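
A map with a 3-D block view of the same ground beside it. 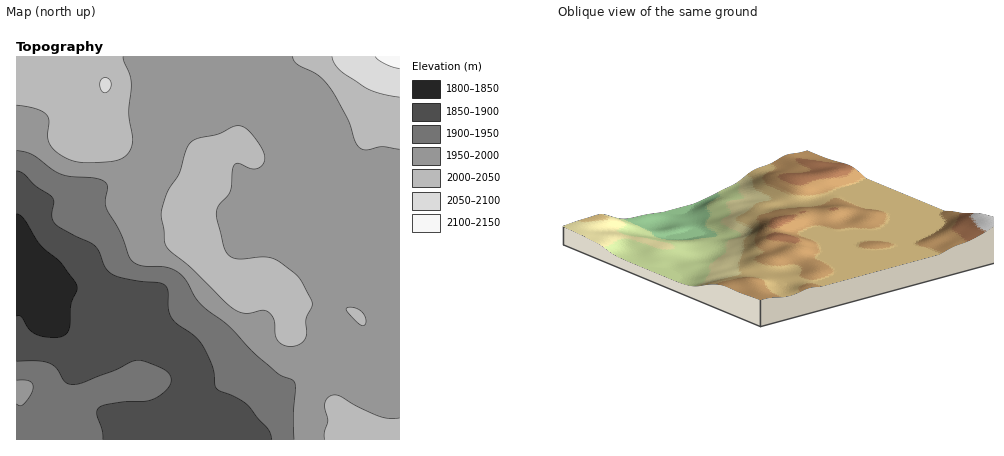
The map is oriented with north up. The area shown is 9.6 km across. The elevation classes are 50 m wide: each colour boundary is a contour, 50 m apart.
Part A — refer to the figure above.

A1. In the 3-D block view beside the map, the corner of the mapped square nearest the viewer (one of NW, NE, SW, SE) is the SE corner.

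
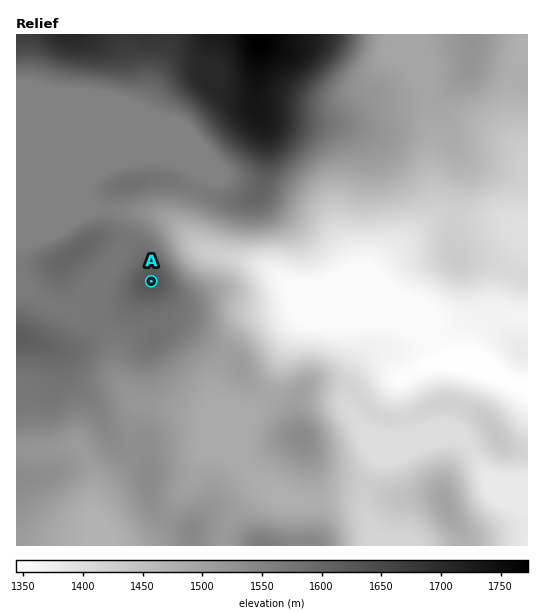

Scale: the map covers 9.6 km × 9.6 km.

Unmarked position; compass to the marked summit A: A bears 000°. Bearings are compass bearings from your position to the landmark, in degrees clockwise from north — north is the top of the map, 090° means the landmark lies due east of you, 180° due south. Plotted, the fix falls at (151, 365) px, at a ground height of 1557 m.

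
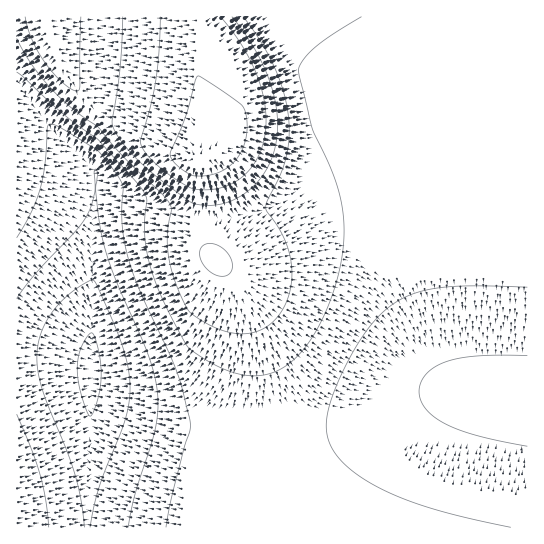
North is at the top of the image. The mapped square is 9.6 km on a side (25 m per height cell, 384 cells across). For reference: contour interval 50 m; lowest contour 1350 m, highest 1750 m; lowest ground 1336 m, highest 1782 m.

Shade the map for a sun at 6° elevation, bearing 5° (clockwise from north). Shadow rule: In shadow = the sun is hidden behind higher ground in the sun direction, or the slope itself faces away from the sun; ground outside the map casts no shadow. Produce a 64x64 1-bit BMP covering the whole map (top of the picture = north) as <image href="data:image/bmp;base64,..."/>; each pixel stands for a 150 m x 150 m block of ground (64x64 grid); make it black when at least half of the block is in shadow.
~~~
<image width="64" height="64" href="data:image/bmp;base64,Qk0+AgAAAAAAAD4AAAAoAAAAQAAAAEAAAAABAAEAAAAAAAACAAATCwAAEwsAAAIAAAAAAAAA////AAAAAAAAAAAAAAAAAAAAAAAAAAAAAAAAAAAAAAAAAAAAAAAAAAAAAAAAAAAAAAAAAAAAAAAAAAAAAAAAAAAAAAAAAAAAAAAAAAAAAAAAAAAAAAAAAAAAAAAAAAAAAAAAAAAAAAAAAAAAAAAAAAAAAAAAAAAAAAAAAAAAAAAAAAAAAAAAAAAAAAAAAAAAAAAAAAAAAAAAAAAAAAAAAAAAAAAAAAAAAAAAAAAAAAAAAAAAAAAAAAAAAAAAAAAAAAAAAAAAAAAAAAAAAAAAAAAAAAAAAAAAAAAAAAAAAAAAAAAAAAAAAAAAAAAAAAAAAAAAAAAAAAAAAAAAAAAAAAAAAAAAAAAAAAAAAAAAAAAAAAAAAAAAAAAAAAAAAAAAAAAAAAAAAAAAAfgAAAAAAAAP/4AAAAAAAD//4AAAAAAAP//wAAAAAAB///gAAAAAAP///AAAAAAB///8AAAAAAP///wAAAAAA////AAAAAAH//AAAAAAAA//wAAAAAAAD/4AAAAAAAAf/AAAAAAAAB/wAAAAAAAAP+AAAAAAAAA/wAAAAAAAAD+AAAAAAAAAfwAAAAAAAAB+AAAAAAAAAHwAAAAAAAAA+AAAAAAAAAD4AAAAAAAAAPAAAAAAAAAA4AAAAAAAAABAAAAAAAAAAAAAAAAAAAAAAAAAAAAAAAAAAAAAAAAAAA=="/>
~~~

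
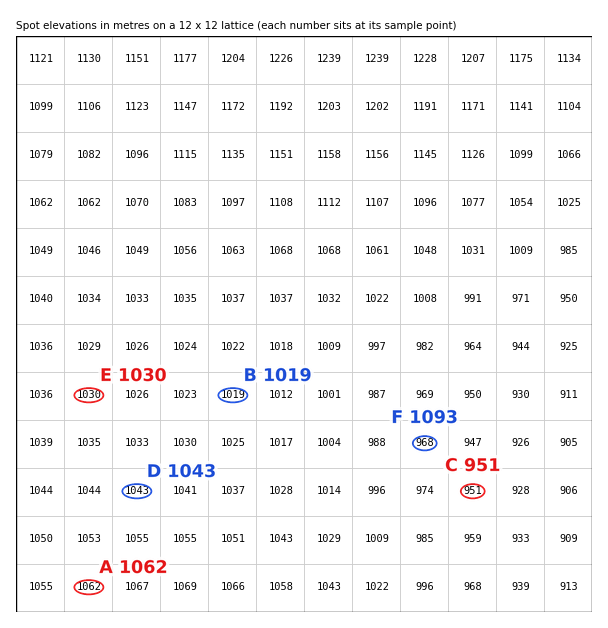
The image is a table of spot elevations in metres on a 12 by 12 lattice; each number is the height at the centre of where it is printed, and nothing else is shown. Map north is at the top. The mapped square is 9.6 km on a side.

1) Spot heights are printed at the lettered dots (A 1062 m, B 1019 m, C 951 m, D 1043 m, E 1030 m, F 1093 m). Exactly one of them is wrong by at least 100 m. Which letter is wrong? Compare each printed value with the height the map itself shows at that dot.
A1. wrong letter F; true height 968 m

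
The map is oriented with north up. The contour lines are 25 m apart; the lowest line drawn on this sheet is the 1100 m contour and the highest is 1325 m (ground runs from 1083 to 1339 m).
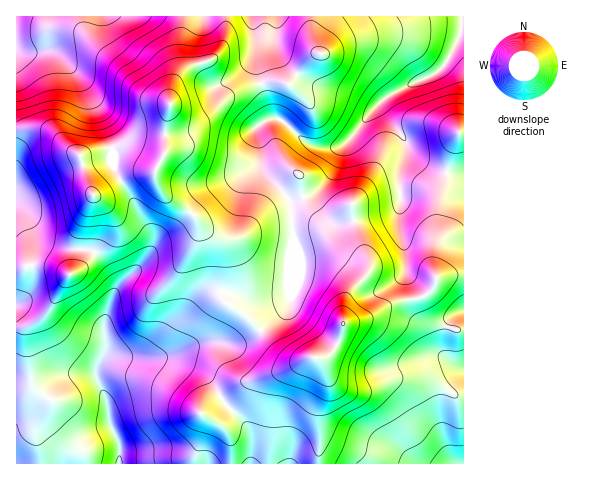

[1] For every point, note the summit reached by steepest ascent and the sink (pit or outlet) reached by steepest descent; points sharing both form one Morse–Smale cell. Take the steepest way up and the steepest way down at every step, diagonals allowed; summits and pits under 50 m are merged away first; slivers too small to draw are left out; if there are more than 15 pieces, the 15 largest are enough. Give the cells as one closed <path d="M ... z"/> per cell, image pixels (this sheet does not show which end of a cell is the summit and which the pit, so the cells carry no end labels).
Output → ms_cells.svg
<path d="M39 128l-23 2 0 333 234 1 2-4-1-26-7-13-20-19-14-23-16-11-34-11 11-1 23-11 14-3 29 2 12-5 11-9-10-11-26-17-3-4 3-40-5-17-12-9-15-19-28-18-8-14-2-9-25 4-25 15-10 3-7-12-7-25-11-8-15-15z"/><path d="M463 16l-151 0 0 25 7 12-6 3-9 8-14 20-21-3-31 10-10 5-19 18-10 6-13-1-10-6-5-7-6 17 0 29-4 9-2 2-30-16-12 0-35 8-2 3 10 30 4 6 3 0 32-18 25-4 2 9 8 14 28 18 11 15 16 13 5 17-3 40 3 4 26 17 10 12 29-25 2-7 0-47 3-15-3-33-2-4 13-2 13-6 13-12 8-13 7-21 38-44 1 8 21 27 5 13 5 6 20 13 18 5 13 0z"/><path d="M311 16l-294 0-1 113 29 0 9 5 15 15 11 7 37-9 12 0 30 16 6-11 0-29 6-17 5 7 10 6 13 1 10-6 19-18 10-5 31-10 21 3 14-20 9-8 6-3-7-12z"/><path d="M379 104l-36 42-7 21-8 13-13 12-25 9 4 36-3 15 0 47-2 7-28 24 17 21 10 7 35 0 11-9 10-26 23-5 26-15 28-6 13-10 4-10 26-3 0-99-31-6-20-13-5-6-5-13-16-20z"/><path d="M463 275l-25 2-4 10-13 10-31 7-23 14-24 7-9 24-6 7-11 2 6 5 5 15 0 11-10 23 1 52 145-1 0-95-11-6-9-12 5-27 6-8 9-4z"/><path d="M260 331l-11 8-12 5-29-2-14 3-23 11-11 1 34 11 16 11 14 23 20 19 7 13 0 30 67 0 1-12-1-40 10-23 0-11-5-15-7-5-24 1-11-5z"/><path d="M463 311l-8 4-5 6-6 23 2 12 7 6 9 5 2 0z"/>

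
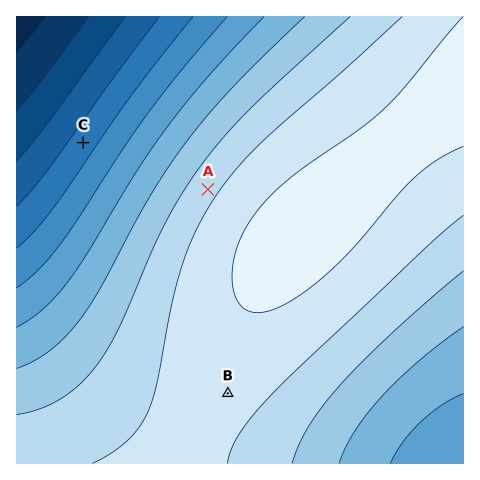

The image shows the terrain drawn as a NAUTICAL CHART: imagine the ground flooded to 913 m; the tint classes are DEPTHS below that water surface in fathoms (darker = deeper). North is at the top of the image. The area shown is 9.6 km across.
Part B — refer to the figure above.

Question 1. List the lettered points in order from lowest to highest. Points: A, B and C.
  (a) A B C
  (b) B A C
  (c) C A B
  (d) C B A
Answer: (c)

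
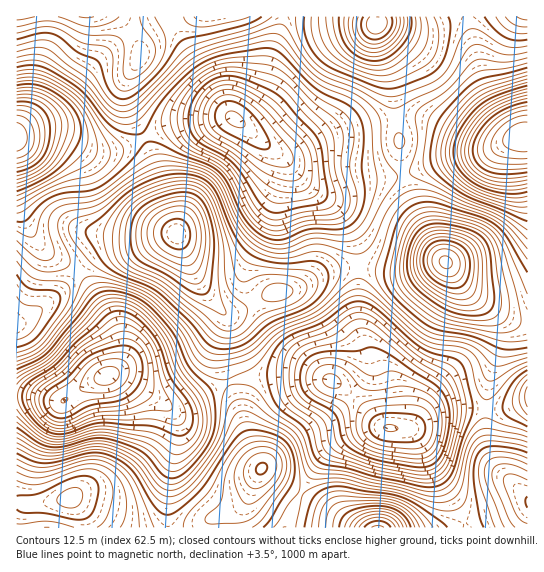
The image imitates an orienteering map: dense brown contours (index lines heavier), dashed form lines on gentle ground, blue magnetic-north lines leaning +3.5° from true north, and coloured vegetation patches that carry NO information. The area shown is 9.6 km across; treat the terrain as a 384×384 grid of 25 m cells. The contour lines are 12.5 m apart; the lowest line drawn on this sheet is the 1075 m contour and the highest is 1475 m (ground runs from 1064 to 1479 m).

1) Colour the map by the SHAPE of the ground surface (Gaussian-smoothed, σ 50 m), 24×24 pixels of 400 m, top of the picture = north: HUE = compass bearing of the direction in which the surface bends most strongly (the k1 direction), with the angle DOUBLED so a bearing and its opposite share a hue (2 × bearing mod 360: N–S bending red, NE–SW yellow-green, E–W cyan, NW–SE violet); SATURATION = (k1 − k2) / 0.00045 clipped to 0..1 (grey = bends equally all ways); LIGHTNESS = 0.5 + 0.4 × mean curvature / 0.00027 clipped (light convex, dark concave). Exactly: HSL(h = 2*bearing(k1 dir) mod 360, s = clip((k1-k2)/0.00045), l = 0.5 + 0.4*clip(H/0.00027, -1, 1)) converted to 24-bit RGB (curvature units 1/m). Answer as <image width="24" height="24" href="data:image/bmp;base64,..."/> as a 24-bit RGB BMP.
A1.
<image width="24" height="24" href="data:image/bmp;base64,Qk32BgAAAAAAADYAAAAoAAAAGAAAABgAAAABABgAAAAAAMAGAAATCwAAEwsAAAAAAAAAAAAAvJHUdlnch87OgMKrcpihbrSFM3S7Ty3axZXKrHPE0oi9scOGDW+HLVyVgq+8Qv/z1Pfv9dbts1P/ZgfotjTRizeqklubv56dcJjajHDszrHbpYuwe6urgtKpFn/GFBG012auxEyJw1dd6KpuIo1zAJeei+HNaeeuIdJWzI9Y3ybBlgbR4gvBvSp/hadvhteiO6fSLmDq1aXu48Hss8fhnK7JLzOADiFOuUC/4XC7zo3K79jYotrYALSyEtaPkLl7Wo17iIFaiUJwaAt6ywSTz4ifu+XWnd7OVsiqAJzTWU7b6sfX0qPR2ki2vzCtEzVrLkJswGxosMib3+fY7dbhMjakFF0fR6wOSGY2a0kyXSckJgwupUKEze6+ot23sKGTZ+VSC0VNHC89675B0kUvqidWwUxmTSNwKh04r8ksmvBOedpIz29h5TrEpWGzcqAxJyUPOC8NTUQbEhomTrA6z/9tiLUtmMZAob0CIhwRDikKd9YHoDczsCxAsz0jSA8qVFgtYetHq+JzosQ1ZZI2U5GmxWvO+RWhkx9lYXlKSHFOHD1GPKcl+v87pc4TYOkAXzgAJikKAHASCYEBPj8hljA10AtFlSJeVcpAJP8Tj7o0y6ZGjrc9NmQlNR4Xng8uw2yPd3GyiEKaO1l2MrRz29V/5sVhw7gLyz88TcdcF6JTHzoZDygOJEoijDNgvm+X1taRuMwkWY4VfNIdspxEaig1OyItP5dFgrR8kzqKlythc6tNJKJaorFE8X9R7B8x5sfn0rK1QU2DOVSCMoihHTlWQVU9mLRP0Jls2Yt9n8R9XrM3alssaTQ2R56RP86hiEeBeRdYqExMxsVqVXA3SHUls85LwIfPzJDV9Zy+pl3CL5GzKy2AOxdVaHRPerZDd8FTsNqy0rza3Ey7oT9uUpRSMb5KNWZJRhxBgUJsj6aCvXN0rGV8W9CRWu6oVLvTTV+q6KPS76TdmyyrOBE0LilER5xlfrh1cOx+Xu6Zh0zA71Ty2a/vt63kfHvENyqNHxqObH+yo29+rF9OodaLlfTLadraQnynO4+riGWr9lCg/QDjvAD1YHvEOsOpYdJqj/qGNrx9M0V7dKnLsKnh25bpznzjVSHxAS7/VD3m7UTp2KqkxfrDYOmXSIWZVXCbTUOIYy9HpCwprTa+glHrxZjmlX/Ijd2Pk/CBO5uiGr3WROfndT3B0WKaxoXBe0XRLjy0FRWkmmrm3unt3e7topHSQXKuSoyxhBmNlDKIqX+sYIm8N0O4qHjBxLHX3uvevNy1QcXTHfLsJmiZTyd/vpqirI3EtSbcokGvIUyFQOu90/jU5crd8J/wm3zdUC26mA/Tfn3MnsvbVFXgRSrkh6DQt8zb59rb5dfKcr6sN3mEKB47Ll1Zf79Kii88fh9JrlJbSJyrLe9pfvdAf7VLt4ql1GnaqADVbUnitaHRobGCQkeDQ1mrh7+5j7OqyrWs8drTw42jTip6QSduRYJxc1EwZREXgncxcLdES6xIPNUqh+A+P9I0RpdpkTaKihq/P0p2yjI73180aF5DMnAwaaQwdrY4ctBZ28il53izhhm+VjGafkqBbCVopE6Kj7WQe6FrorJBYdYWYPYHV8wXJ0MpQi80Q3dfHRkWgGQm25JDo0E+doIvUZ8cZt4UROsBYqUnwDA4rBqAdx9XbyMwVzhLVatZk6p+oGCOw6uJsc9+pNoshJ0PFyMQHkAaPlsmIS0qUI40p4s0rR4a4LMbQtYRTdocnNkZPGoZSkAgaBAoeBg4j0VQYIlnPrVAZYhTeoRkssuExauJ011W02cuRFQvFUAVJTQaFTwiRmghYE0hlWE66+GIlOZMN6AhsLwodncvHhUVPRgdgW9Eb5OCl4d6iaFVX29KeZI+r+IgppYzwGE62WRerj1wXEYyHTkaJVlrN2lfRZtmSdy20uC/6LWnjZ5XgpRDgFI6Lx06P15qVLhuUn6EmFdNtIpIcmhNhKk+lM1KjpFimqFssHh64TnZ2UvHXlKbHjPgLnLniNjbPuC6Y6+i6qux2qDLo2K4qEaUNjSCNripVbGcUTiGoW2UtIqbsFihsdBZQdw2UqGpmaupdHqnfS7G32/exH/WU32kMYOgk6tpfKFPNIlVmct2z5K14jfn2UvDgV2tT6F6O4ZzKEqWhKG4kHS83EXl9NS5cOlgE7ehdKumkl6jXDOKsFqNwXd9pXGDQFtuY6BQfbt3S7ygSsVXmVmPvS3I0n3Mt4LTrIq+Sbm+AorEYIG3blevTlfp8Nvw39rxKoL/MEvHokO6ZjKoplqzzIWL"/>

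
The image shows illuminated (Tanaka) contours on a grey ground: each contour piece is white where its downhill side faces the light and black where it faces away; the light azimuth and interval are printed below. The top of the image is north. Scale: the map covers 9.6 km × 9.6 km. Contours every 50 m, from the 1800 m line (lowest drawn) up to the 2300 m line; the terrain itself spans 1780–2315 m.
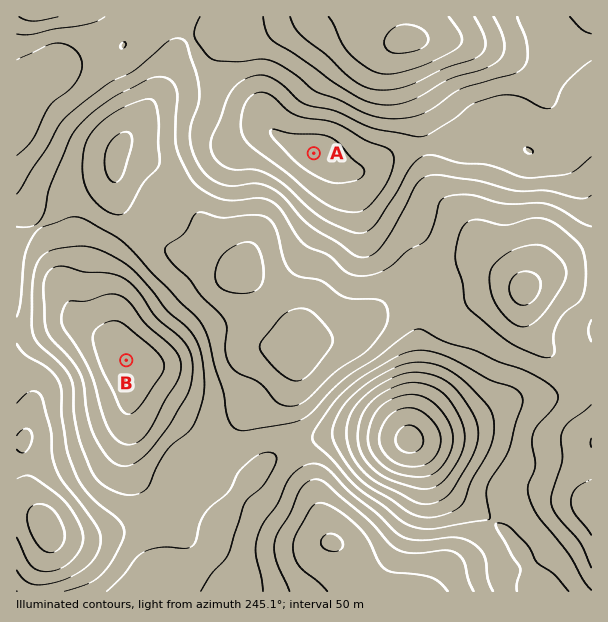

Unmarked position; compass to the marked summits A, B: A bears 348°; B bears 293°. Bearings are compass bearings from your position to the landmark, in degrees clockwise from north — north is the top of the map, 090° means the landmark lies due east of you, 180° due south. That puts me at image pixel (381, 468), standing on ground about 2180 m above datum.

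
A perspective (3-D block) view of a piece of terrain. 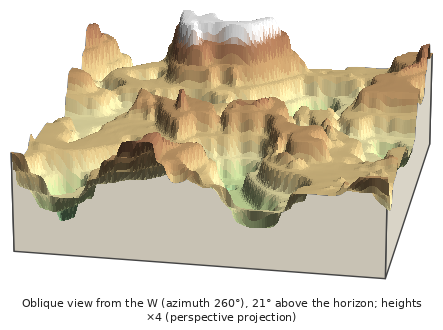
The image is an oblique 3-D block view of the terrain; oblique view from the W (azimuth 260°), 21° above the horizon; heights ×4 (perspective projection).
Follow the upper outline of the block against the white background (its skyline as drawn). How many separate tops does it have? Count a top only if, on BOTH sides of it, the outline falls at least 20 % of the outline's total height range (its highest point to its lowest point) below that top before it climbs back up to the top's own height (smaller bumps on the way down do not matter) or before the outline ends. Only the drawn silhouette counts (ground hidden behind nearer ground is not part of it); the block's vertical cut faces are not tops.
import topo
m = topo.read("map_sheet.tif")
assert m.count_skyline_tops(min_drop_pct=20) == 2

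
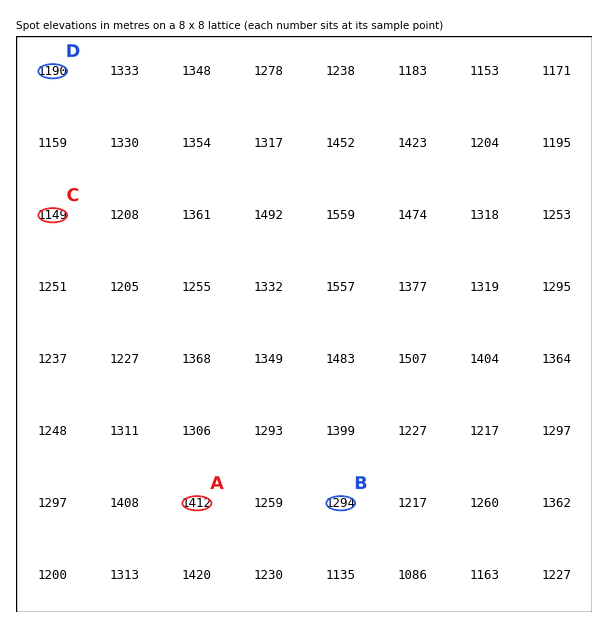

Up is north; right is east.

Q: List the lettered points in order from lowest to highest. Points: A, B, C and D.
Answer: C D B A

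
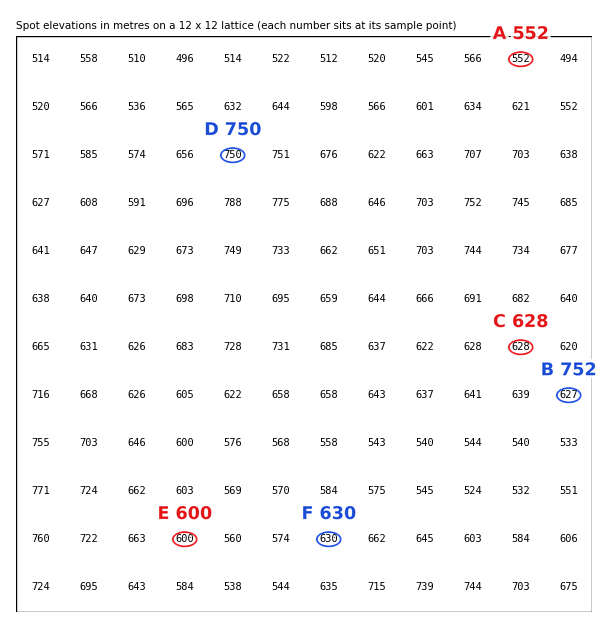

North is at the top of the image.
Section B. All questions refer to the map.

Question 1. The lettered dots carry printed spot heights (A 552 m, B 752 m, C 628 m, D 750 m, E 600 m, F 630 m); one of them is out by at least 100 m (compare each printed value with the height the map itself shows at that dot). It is B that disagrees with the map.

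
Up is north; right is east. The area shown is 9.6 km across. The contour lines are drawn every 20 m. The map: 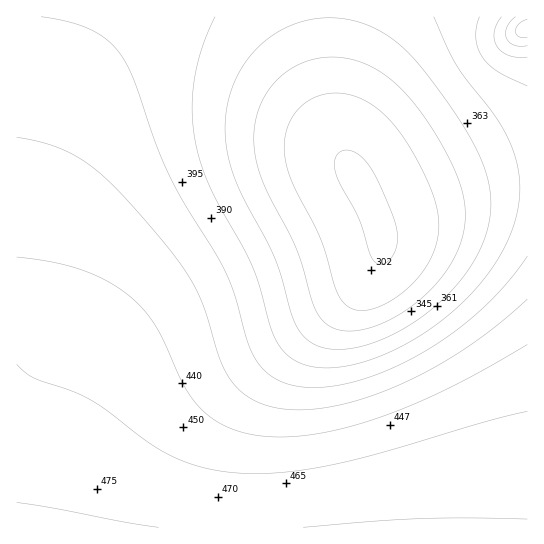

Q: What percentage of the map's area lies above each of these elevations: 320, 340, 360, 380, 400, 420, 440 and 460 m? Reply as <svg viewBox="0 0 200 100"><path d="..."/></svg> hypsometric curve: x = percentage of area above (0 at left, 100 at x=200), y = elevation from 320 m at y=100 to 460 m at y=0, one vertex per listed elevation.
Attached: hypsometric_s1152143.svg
<svg viewBox="0 0 200 100"><path d="M183 100l-14-14-17-15-19-14-21-14-26-14-24-15-27-14"/></svg>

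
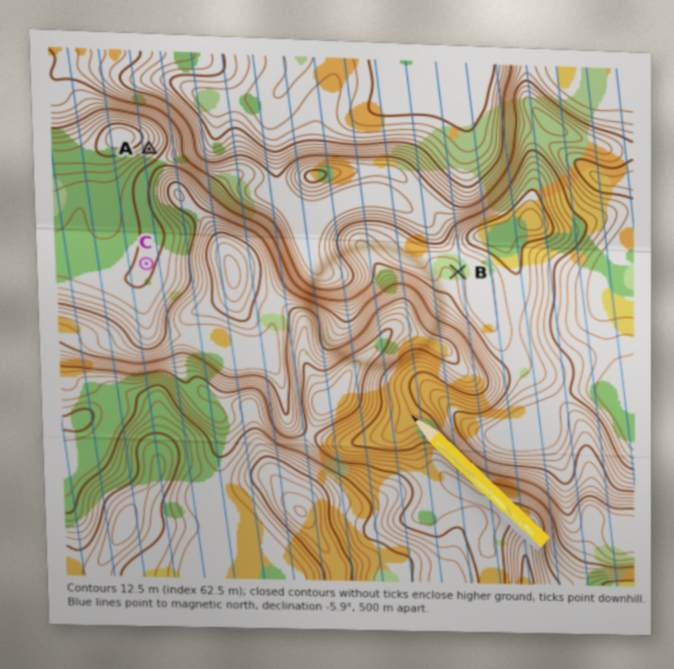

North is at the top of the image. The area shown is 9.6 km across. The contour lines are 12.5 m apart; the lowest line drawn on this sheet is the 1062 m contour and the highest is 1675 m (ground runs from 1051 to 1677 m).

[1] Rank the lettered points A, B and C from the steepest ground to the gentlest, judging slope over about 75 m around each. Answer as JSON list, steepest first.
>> ["A", "B", "C"]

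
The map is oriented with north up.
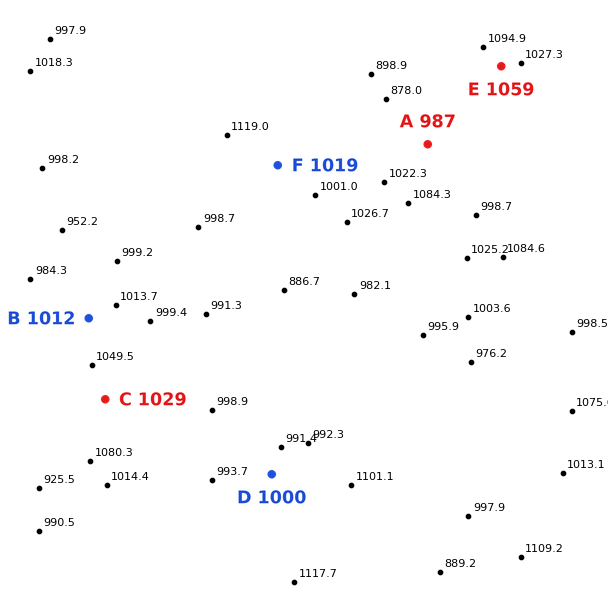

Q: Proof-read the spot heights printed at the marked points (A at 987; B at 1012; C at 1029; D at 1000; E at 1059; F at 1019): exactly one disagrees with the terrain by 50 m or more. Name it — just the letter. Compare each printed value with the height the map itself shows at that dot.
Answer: A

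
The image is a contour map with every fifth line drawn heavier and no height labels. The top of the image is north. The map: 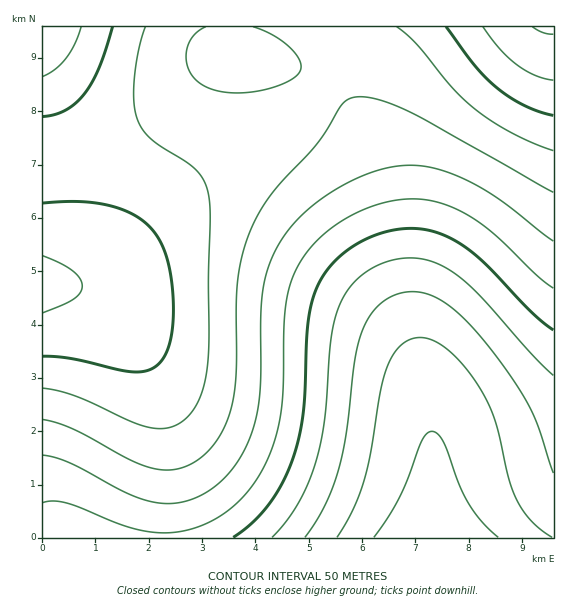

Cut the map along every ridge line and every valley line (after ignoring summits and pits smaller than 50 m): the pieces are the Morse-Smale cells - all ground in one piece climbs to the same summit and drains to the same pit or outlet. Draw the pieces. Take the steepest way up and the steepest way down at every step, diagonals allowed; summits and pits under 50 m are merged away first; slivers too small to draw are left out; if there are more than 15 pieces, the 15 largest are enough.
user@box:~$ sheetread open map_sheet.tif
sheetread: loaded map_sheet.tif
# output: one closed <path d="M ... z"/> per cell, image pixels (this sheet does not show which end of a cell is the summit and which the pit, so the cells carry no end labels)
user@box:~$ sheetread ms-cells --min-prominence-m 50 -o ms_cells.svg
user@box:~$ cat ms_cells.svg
<path d="M235 54l-8 0-8 4-52 52-36 24-40 16-49 9 0 378 389 1 2-94-3-33-25-110-19-104-19-58-18-34-16-16-10-8-34-15z"/><path d="M553 26l-326 1 2 27 51 9 21 7 22 11 10 8 16 16 18 34 19 58 19 104 25 110 3 33-1 94 122-1z"/><path d="M227 26l-184 0-1 131 26-2 23-5 29-11 31-17 28-23 40-41 10-5z"/>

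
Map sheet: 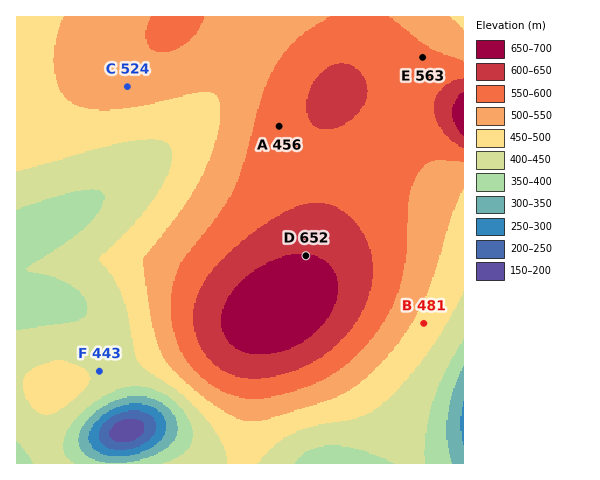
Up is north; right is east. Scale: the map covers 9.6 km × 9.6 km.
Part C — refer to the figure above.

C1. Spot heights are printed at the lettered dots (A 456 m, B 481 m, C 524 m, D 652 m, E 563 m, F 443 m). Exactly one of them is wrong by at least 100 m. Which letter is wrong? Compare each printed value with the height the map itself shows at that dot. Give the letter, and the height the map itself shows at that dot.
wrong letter A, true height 581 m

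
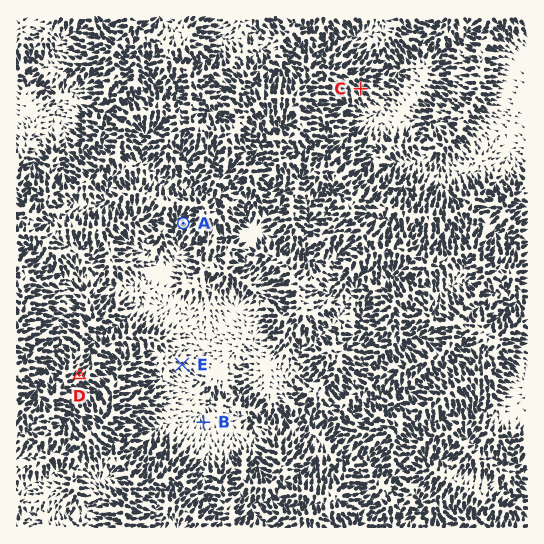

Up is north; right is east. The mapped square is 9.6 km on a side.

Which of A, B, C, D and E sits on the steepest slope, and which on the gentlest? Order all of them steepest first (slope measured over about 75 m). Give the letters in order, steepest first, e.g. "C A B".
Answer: A C D E B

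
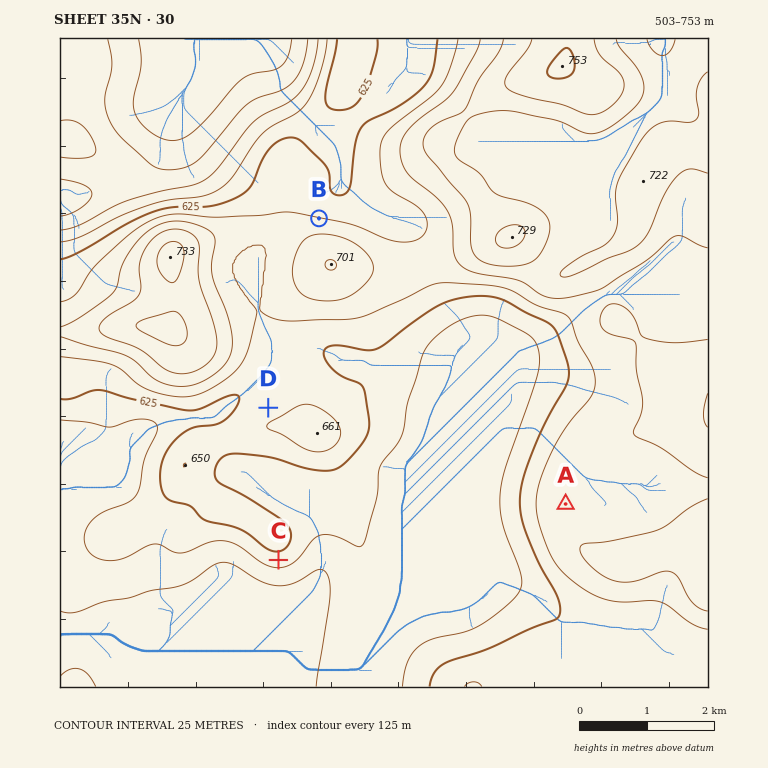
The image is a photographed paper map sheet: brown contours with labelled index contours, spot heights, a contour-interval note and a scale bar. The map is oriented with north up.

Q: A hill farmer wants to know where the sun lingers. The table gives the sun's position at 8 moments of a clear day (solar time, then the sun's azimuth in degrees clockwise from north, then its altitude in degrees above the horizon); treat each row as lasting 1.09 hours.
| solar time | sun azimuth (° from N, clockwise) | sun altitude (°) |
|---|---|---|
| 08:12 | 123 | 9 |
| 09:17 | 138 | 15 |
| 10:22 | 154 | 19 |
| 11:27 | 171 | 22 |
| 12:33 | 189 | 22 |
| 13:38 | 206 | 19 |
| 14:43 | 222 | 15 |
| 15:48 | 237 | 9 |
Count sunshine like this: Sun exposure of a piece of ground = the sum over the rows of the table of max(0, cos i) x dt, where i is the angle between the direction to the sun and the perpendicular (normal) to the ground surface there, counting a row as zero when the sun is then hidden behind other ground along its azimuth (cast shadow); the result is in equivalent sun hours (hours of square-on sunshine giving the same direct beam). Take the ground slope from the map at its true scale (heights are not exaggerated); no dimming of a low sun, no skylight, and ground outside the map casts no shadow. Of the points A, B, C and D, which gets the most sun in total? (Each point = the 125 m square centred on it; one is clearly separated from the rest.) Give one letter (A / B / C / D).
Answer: C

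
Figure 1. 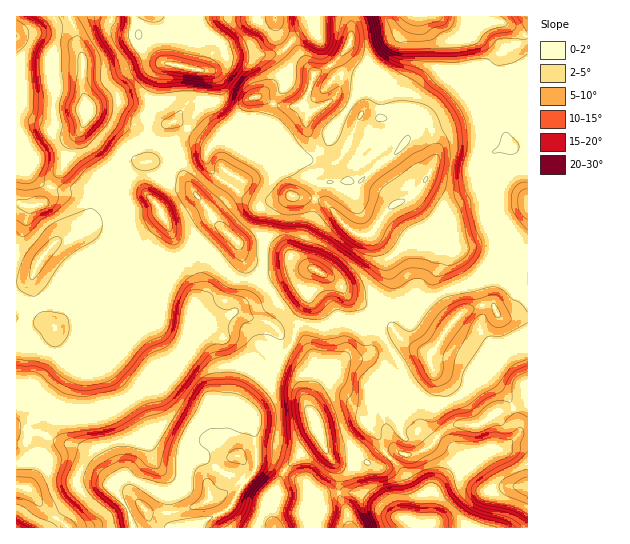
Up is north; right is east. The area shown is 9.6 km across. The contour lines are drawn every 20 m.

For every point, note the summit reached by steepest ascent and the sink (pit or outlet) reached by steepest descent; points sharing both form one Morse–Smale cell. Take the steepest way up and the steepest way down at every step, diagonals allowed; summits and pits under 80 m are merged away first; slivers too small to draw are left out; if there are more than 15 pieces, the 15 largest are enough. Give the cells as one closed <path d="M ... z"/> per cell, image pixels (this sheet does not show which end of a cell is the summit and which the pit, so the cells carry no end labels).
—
<path d="M177 121l-10 3-10-3-9 1 0 11-4 17 5 11 4 0 26 14 29 34 11 17 19 17 27 1 12 4 10 5 12 11 14 4 14 8 8 5 18 19 34 21 15 19 20 11 7 8 19-32 13-14 20-8 12 0-5-12-3-15 16-32 0-9-9-22 9-29-2-3-6 1-11 12-20 7-12 6-7 0-8-4-18-13-8 7-16 6-9 9-11 17-10 5-16-8-24-27-34-5-10 4-21 3-15-7-12-11-10-5-10-10-4-8 0-9 5-8z"/><path d="M289 351l-8 7-8 16-20 19-11 18-8-4-21-2-5 9-16 15-5 12 2 20-2 10 0 16-4 5-6 3-12 0-39-19-7 1-6 6 0 6 12 16 9 23 140 0-3-13 0-13 8-21 8-14 27-23 7-4 12 20 26-1 18 8 6-2 16-14-7-6-5-14 0-12 4-5-2-12-10-21-14-16-7-4-13 0-12 7-16 18-8 19 4-23 0-13z"/><path d="M237 312l-27 9-14 14-15 28-16 17-19 7-15 10-24 11-14 9-10 3-25-3-3 4-11 20-9 33-6 11-4 2 10 8 12 17 22 16 64 0-4-15-16-24 0-6 6-6 7-1 39 19 12 0 8-5 4-29-2-20 5-12 16-15 5-9 21 2 8 4 11-18 20-19 14-23-6-8-1-10-9-9z"/><path d="M222 229l-8 2-15 14-33 23-7 10-2 11-6 14-12 6-20 22-20 10-6 0-10-5-24-5-12-8-30-3-1 63 4 3 7 13 3 4 15 0 16 13 6 3 16 1 10-3 14-9 24-11 15-10 19-7 16-17 15-28 14-14 24-9 37 12 9 9 1 10 6 6 6-8 15-42 0-21 5-8-22-7-17 2-21-2-10-8-6-13z"/><path d="M315 269l-6 5-2 12 1 13-15 42-6 9 11 6 15 13 0 13-4 23 8-19 16-18 12-7 13 0 17 14 14 27 2 12-4 5 0 12 5 14 9 8 12 2 17-8 6-9 13-11 8-3 20 1 20-13 31-7-1-113-12 18-6 5-11 0-5-10-12 0-20 8-13 14-19 32-7-8-20-11-15-19-34-21-18-19z"/><path d="M527 405l-30 7-20 13-20-1-8 3-23 22-13 6-15-3-17 15-8-2-14-6-26 1-12-20-27 20-13 15-10 27 0 13 2 10 2 3 252 0z"/><path d="M441 16l-90 0 0 25-12 17 2 12-1 17-8 12 25 16 4 0 6-6 27-1 19 1 10 4 8 10 5 34-11 24-8 10 18 14 8 4 7 0 12-6 20-7 13-13 8 0 0-32 6-6-4-10-1-12-11-24 0-9 4-9 2-22 13-16 0-10-6-9-8-3-24 2-29-4z"/><path d="M153 161l-23 2-14 8 9 32 0 17-24 1-22 16-22 4-17 18-8 18-3 3-13 2 1 38 30 3 12 8 24 5 10 5 6 0 20-10 20-22 12-6 6-14 2-11 7-10 33-23 15-14 7-2-32-44-10-10z"/><path d="M350 16l-75 0 0 3 4 15 18 17 18 23-7 20-7 9 8 10-2 5 0 12 8 15 18 18-16 10-7 2-15 22 28 4 24 27 8 5 11 3 7-5 11-17 9-9 16-6 11-10 15-27 1-9-5-30-8-10-10-4-19-1-27 1-6 6-4 0-25-16 7-9 2-9-2-23 12-17z"/><path d="M274 16l-80 0 1 9 13 14 1 16-2 10-6 6-27-7-9 0-6 10-6 31-5 6 0 10 15 3 14-3 30 22 6 1 12-15 19-11 3-13 6-8 5-1 24 11 17-2 9-11 7-20-18-23-18-17z"/><path d="M69 16l-53 1 0 185 13 5 12-3 7-9 7-17 10-16 6-20 9-11 7-14 0-11-6-20 2-29-6-10-1-16z"/><path d="M89 111l-2 0 0 6-7 14-9 11-6 20-10 16-10 21-4 5-10 3-15-4 1 78 8 0 5-2 10-20 17-18 22-4 22-16 24-2 0-16-9-32 14-8 16 0 2-2-4-11 4-17 0-11-19 2z"/><path d="M258 96l-9 3-6 20-23 15-13 19 0 9 4 8 10 10 10 5 12 11 15 7 7 0 29-7 16-21 7-2 16-10-24-26-2-7 0-12 2-5-7-9-7 3-13 0z"/><path d="M133 16l-64 1 7 14 1 16 6 10-2 29 6 24 42 14 19-3 0-10 5-6 6-31 6-11-30-20-3-4 0-10 3-6z"/><path d="M503 184l-3 3-8 24 4 16 5 10 0 9-16 32 4 19 8 17 4 2 12-4 15-21 0-92z"/>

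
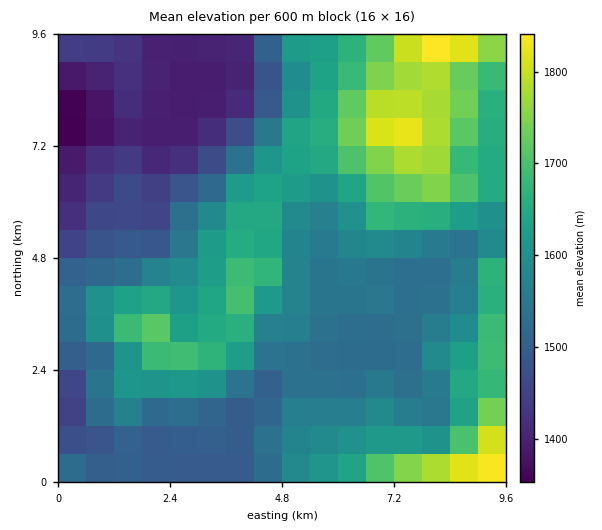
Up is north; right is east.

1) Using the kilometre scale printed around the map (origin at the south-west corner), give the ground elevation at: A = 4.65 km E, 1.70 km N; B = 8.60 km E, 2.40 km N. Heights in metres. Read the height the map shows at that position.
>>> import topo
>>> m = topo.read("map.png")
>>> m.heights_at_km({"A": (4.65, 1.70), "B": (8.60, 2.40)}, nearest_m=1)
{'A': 1514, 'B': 1626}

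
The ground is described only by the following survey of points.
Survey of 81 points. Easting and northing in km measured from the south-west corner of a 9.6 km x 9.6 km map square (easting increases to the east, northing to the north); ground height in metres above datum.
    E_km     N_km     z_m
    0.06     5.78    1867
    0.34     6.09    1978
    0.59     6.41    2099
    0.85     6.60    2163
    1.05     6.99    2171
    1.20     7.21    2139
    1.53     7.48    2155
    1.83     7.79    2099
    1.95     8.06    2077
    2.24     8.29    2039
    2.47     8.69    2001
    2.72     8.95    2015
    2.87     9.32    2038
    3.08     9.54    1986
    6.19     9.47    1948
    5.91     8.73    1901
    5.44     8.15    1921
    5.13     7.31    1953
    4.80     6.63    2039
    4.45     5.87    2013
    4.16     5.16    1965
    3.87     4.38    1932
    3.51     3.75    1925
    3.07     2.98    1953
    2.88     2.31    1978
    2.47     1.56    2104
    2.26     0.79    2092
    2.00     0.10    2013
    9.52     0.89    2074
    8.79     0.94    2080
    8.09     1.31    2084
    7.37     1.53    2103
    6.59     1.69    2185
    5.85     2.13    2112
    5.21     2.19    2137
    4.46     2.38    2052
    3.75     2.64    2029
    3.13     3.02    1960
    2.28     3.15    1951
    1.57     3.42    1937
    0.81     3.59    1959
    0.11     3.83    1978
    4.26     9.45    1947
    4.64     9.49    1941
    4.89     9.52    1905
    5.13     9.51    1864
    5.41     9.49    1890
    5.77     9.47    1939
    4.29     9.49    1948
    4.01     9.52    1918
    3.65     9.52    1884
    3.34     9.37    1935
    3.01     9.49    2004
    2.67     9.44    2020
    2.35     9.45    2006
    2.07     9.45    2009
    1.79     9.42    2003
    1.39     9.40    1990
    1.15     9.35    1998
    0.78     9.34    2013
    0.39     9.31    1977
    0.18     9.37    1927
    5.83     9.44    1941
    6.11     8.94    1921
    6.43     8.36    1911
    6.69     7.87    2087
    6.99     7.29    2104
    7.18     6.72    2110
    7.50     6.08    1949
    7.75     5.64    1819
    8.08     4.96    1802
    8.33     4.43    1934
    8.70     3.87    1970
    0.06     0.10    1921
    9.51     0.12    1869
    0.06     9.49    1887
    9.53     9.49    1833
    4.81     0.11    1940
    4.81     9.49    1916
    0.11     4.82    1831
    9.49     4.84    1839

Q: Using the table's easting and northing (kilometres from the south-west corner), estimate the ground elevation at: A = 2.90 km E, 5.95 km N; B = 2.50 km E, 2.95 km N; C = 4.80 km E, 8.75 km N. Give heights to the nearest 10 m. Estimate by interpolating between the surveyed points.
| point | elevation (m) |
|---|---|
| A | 1950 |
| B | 1950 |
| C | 1940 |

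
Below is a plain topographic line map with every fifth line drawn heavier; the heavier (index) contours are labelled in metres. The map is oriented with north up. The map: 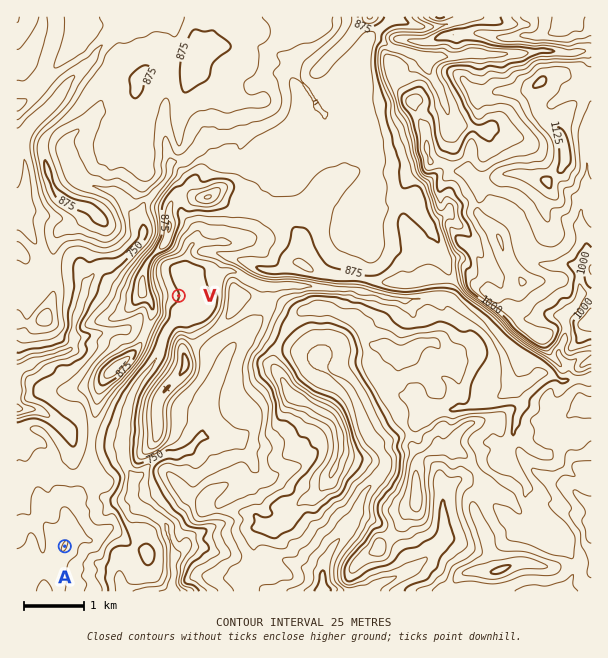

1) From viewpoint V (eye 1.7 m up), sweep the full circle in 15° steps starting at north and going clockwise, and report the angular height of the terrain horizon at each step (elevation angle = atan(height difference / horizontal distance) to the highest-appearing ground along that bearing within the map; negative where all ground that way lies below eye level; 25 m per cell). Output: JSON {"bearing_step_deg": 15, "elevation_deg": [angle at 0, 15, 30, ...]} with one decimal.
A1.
{"bearing_step_deg": 15, "elevation_deg": [6.0, 6.7, 4.2, 4.4, 4.9, 4.8, 5.6, 5.3, 4.5, 4.3, 3.7, 4.4, 6.6, 2.8, 2.2, 9.3, 14.3, 15.9, 15.5, 14.6, 12.5, 10.2, 9.2, 10.5]}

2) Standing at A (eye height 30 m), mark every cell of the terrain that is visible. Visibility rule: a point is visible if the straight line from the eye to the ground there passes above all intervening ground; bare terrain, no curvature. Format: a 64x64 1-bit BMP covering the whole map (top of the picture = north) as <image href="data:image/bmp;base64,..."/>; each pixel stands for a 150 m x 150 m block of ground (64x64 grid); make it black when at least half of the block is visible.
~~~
<image width="64" height="64" href="data:image/bmp;base64,Qk0+AgAAAAAAAD4AAAAoAAAAQAAAAEAAAAABAAEAAAAAAAACAAATCwAAEwsAAAIAAAAAAAAA////AAAAAAD/+D/AAA8AAH/+P8AIAYgAf/8/4AwA/AD/3x/gDAA/AP+PH+AHAAAA/4Yf+AMAAAD/4j/4AeAQAP7gf/wAYBAB/+B/7AB4AAH/gPjuAHgAAP+B+D+AOAAA//fsH+AYAAD/x8cH4BgAAP2Hg4/gCAAA/YcBn/AAAAD/h4C/8AAAAH+H4H/wAAAA98c9//AAAAAH5xf/8AAAAA/3B//gAAAAD/8H/4AAAAA//wf+AAAAAD/+g/wAAAAAAPwB/AAAAAAAPiD4AAAAAAAPIPAAAAAAwAfgYAAAAAD4AcA4AAAAIPgBwBwAAADA/AGAHgAAAQEQAcAPAAACAAQAYAeAAAYADAAgBAAACQAGABAAAAARAAYAGAAAAAAAhwAYH8AAAACPABwHAAACAI+AHgAAAAQAD+AAAAAADAAf4AgAAAAcAAfgD4AAABgAA8AP4AAAMAAPAB/gAABgABwAHgAAAvAAEAAAAAAD9PAQCAAAAAf/4DAMAAAAD+cAIAwAAAAPAAAgDAAAAAwAAAAMAAAAHAAIAAwAAAAcAAgADAAAABgAEIAMAAAAOAAgwAAAAAB4AEBAAAAAAHABwAAOAAAAYAPgAA8AAADAAMAAAwAAAMAAAAAAAAAgwAAAAAAAABCAAAAAAAAACAAAAAAAAAAEAgAAAAAAAAcAAACAAAAAA4AAAA=="/>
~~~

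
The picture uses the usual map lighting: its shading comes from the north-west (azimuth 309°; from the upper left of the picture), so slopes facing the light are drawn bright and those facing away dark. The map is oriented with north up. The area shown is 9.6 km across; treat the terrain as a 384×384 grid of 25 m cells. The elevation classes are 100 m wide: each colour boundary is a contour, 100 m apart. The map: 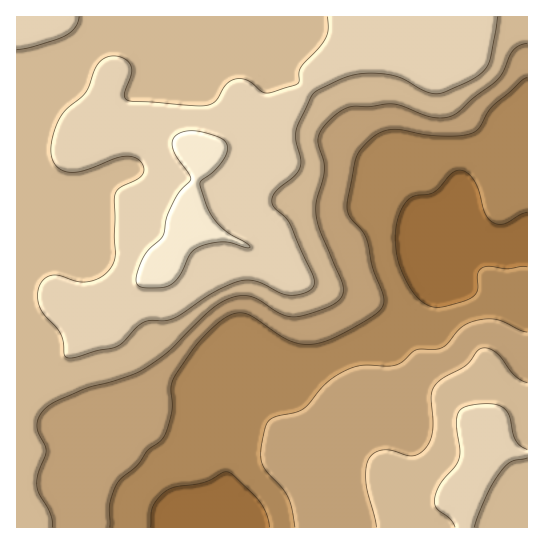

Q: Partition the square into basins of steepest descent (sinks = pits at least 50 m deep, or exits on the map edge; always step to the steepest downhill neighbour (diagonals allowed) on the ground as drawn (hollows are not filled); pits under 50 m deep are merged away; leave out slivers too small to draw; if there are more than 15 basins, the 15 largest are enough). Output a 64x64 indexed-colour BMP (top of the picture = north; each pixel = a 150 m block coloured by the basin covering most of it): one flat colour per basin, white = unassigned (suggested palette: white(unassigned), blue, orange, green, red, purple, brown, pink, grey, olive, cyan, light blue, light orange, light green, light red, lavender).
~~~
<image width="64" height="64" href="data:image/bmp;base64,Qk12CAAAAAAAAHYAAAAoAAAAQAAAAEAAAAABAAQAAAAAAAAIAAATCwAAEwsAABAAAAAAAAAA////ALR3HwAOf/8ALKAsACgn1gC9Z5QAS1aMAMJ34wB/f38AIr28AM++FwDox64AeLv/AIrfmACWmP8A1bDFABERERERERERERERERERERERERERERERERERERERERERERERERERERERERERERERERERERERERERERERERERERERERERERERERERERERERERERERERERERERERERERERERERERERERERERERERERERERERERERERERERERERERERERERERERERERERERERERERERERERERERERERERERERERERERERERERERERERERERERERERERERERERERERERERERERERERERERERERERERERERERERERERERERERERERERERERERERERERERERERERERERERERERERERERERERERERERERERERERERERERERERERERERERERERERERERERERERERERERERERERERERERERERERERERERERERERESERERERERERERERERERERERERERERERERERERERESIiIRERERERERERERERERERERERERERERERERERERESIiIhERERERERERERERERERERERERERERERERERERERIiIiERERERERERERERERERERERERERERERERERERERIiIiIRERERERERERERERERERERERERERERERERERERIiIiIhERERERERERERERERERERERERERERERERERERIiIiIiERERERERERERERERERERERERERERESIRERESIiIiIiIRERERERERERERERERERERERERERESIiIiIiIiIiIiIhERERERERERERERERERERERERERERIiIiIiIiIiIiIiEREREREREREREREREREREREREREREiIiIiIiIiIiIiIREREREREREREREREREREREREREREiIiIiIiIiIiIiIhERERERERERERERERERERERERERESIiIiIiIiIiIiIiERERERERERERERERERERERERERERIiIiIiIiIiIiIiIRERERERERERERERERERERERERERIiIiIiIiIiIiIiIhEREREREREREREREREREREREREREiIiIiIiIiIiIiIiEREREREREREREREREREREREREREiIiIiIiIiIiIiIiIRERERERERERERERERERERERERESIiIiIiIiIiIiIiIhERERERERERERERERERERERERESIiIiIiIiIiIiIiIiERERERERERERERERERERERERERIiIiIiIiIiIiIiIiIRERERERERERERERERERERERERIiIiIiIiIiIiIiIiIhERERERERERERERERERERERERIiIiIiIiIiIiIiIiIiERERERERERERERERERERERESIiIiIiIiIiIiIiIiIiIREREREREREREREREREREREiIiIiIiIiIiIiIiIiIiIhEREREREREREREREREREREiIiIiIiIiIiIiIiIiIiIiERERERERERERERERERERIiIiIiIiIiIiIiIiIiIiIiIRERERERERERERERERESIiIiIiIiIiIiIiIiIiIiIiIhEREREREREREREREREiIiIiIiIiIiIiIiIiIiIiIiIiERERERERERERERERIiIiIiIiIiIiIiIiIiIiIiIiIiIRERERERERERERESIiIiIiIiIiIiIiIiIiIiIiIiIiIhERERERERERERERIiIiIiIiIiIiIiIiIiIiIiIiIiIiEREREREREREREREiIiIiIiIiIiIiIiIiIiIiIiIiIiIRERERERERERERESIiIiIiIiIiIiIiIiIiIiIiIiIiIhERERERERERERERIiIiIiIiIiIiIiIiIiIiIiIiIiIiEREREREREREREREiIiIiIiIiIiIiIiIiIiIiIiIiIiIRERERERERERERERIiIiIiIiIiIiIiIiIiIiIiIiIiIhEREREREREREREREiIREiIiIiIiIiIiIiIiIiIiIiIiERERERERERERERESIREREiIiIiIiIiIiIiIiIiIiIiIRERERERERERERERERERERIiIiIiIiIiIiIiIiIiIiIhEREREREREREREREREREREiIiIiIiIiIiIiIiIiIiIiERERERERERERERERERERESIiIiIiIiIiIiIiIiIiIiIREREREREREREREREREREREiIiIiIiIiIiIiIiIiIiIhERERERERERERERERERERERIiIiIiIiIiIiIiIiIiIiERERERERERERERERERERERESIiIiIiIiIiIiIiIiIiIRERERERERERERERERERERERIiIiIiIiIiIiIiIiIiIhERERERERERERERERERERERESIiIiIiIiIiIiIiIiIiEREREREREREREREREREREREREiIiIiIiIiIiIiIiIiIRERERERERERERERERERERERERIiIiIiIiIiIiIiIiIhERERERERERERERERERERERERESIiIiIiIiIiIiIiIiEREREREREREREREREREREREREREiIiIiIiIiIiIiIiIRERERERERERERERERERERERERERERIiIiIiIiIiIiIhERERERERERERERERERERERERERERERESIiIiIiIiIiEREREREREREREREREREREREREREREREREREREiIiIiIRERERERERERERERERERERERERERERERERERESIiIiIhEREREREREREREREREREREREREREREREREREREiIiIi"/>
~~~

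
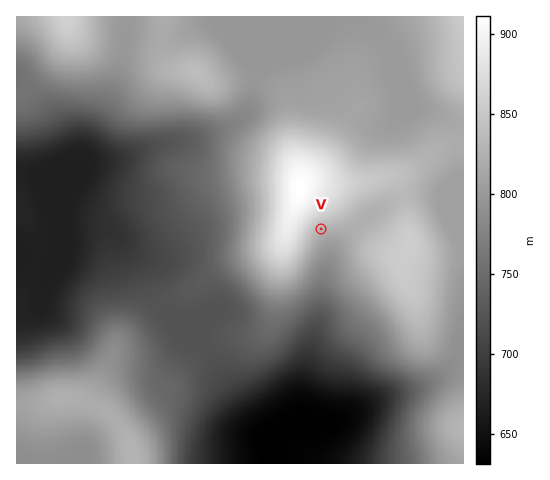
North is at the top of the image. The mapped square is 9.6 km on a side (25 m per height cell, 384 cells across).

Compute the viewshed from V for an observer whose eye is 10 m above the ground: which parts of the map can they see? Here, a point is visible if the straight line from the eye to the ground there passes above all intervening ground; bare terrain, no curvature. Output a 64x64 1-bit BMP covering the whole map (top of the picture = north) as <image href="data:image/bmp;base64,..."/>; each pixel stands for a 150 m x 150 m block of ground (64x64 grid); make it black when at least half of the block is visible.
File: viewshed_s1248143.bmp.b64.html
<image width="64" height="64" href="data:image/bmp;base64,Qk0+AgAAAAAAAD4AAAAoAAAAQAAAAEAAAAABAAEAAAAAAAACAAATCwAAEwsAAAIAAAAAAAAA////AAAAAAAAAAAD/////gAAAAD////8AAAAAH////wAAAAAP////AAAAAAf////AAAAAA/+H/8AAAAAB/gP/wAAAAAD4AP/AAAAAAHAAf8AAAAAAAAAPwAAAAAAAAAAAAAAAAAAAAAAAAAAAAAAAAAAAAAAAAAAAAAAAAB4AAAAAAAAAPg8AAAAAAAB+D8AAAAAAAH8f4AAAAAAAP//gAAAAAAAf/+AAAAAAAA//wAAAAAAAA//AAAAAAAAB/8AAAAAAAAH/wAAAAAAAA/+AAAAAAAAP/4AAAAAAAB//gAAAAAAAP/+AAAAAAAA//wAAAAAAAD//AAAAAAAAf/+AAAAAAAB//8AAAAAAAD//wAAAAAAAP//AAAAAAAA//8AAAAAAAB+fwAAAAAAADg/AAAAAAAAAB8AAAAAAAAADwAAAAAAAAAHAAAAAAAAAAIAAAAAAAAAAAAAAAAAAAAAAAAAAAAAAAAAAAAAAAAAAAAAAAAAAAAAAAAAAAAAAAAAAAAAAAAAAAAAAAAAAAAAAAAAAAAAAAAAAAAAAAAAAAAAAAAAAAAAAAAAAAAAAAAAAAAAAAAAAAAAAAAAAAAAAAAAAAAAAAAAAAAAAAAAAAAAAAAAAAAAAAAAAAAAAAAAAAAAAAAAAAAAAAAAAAAAAAAAAAAAAAAAAAAAAAAAAAAAAAAAAAAAAA=="/>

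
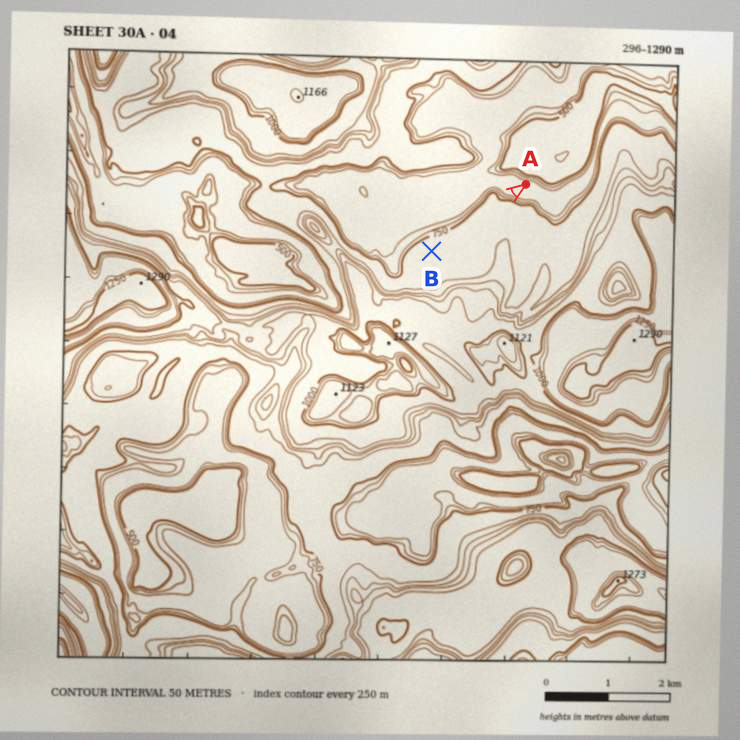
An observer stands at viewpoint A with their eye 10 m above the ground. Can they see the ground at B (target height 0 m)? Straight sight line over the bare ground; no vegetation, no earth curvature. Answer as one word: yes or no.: no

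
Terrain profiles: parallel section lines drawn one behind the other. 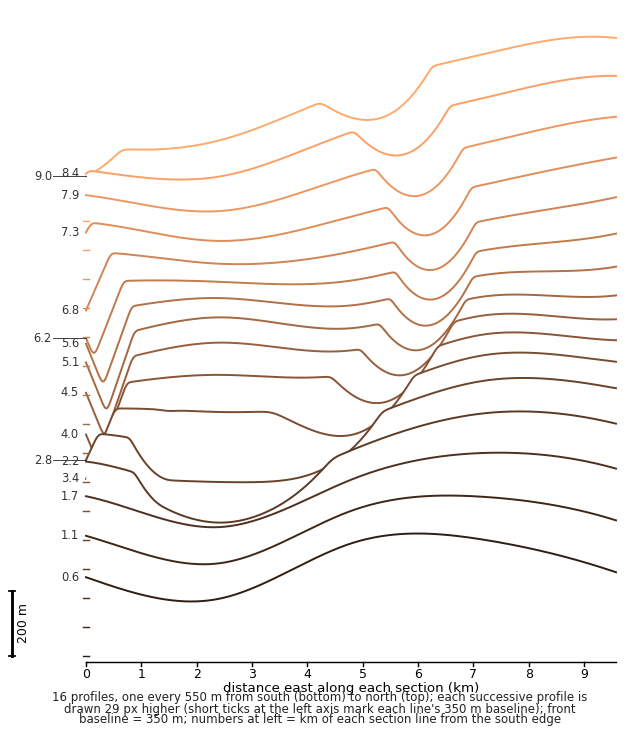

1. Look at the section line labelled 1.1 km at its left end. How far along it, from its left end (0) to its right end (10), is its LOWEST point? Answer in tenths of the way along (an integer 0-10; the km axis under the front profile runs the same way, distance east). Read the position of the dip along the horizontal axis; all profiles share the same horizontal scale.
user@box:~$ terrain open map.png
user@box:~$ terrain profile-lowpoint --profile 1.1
2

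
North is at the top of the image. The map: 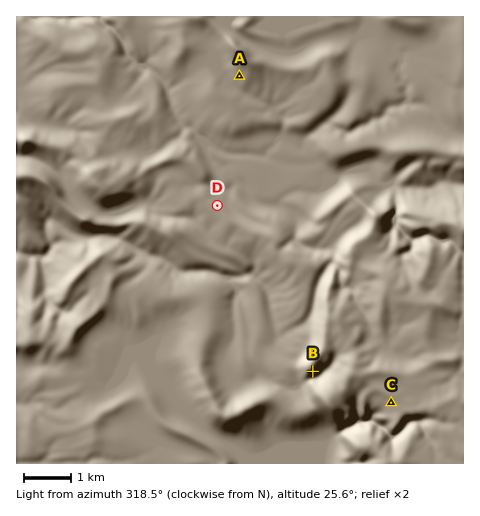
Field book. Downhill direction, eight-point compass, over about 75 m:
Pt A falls SW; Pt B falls S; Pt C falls SW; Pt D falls NE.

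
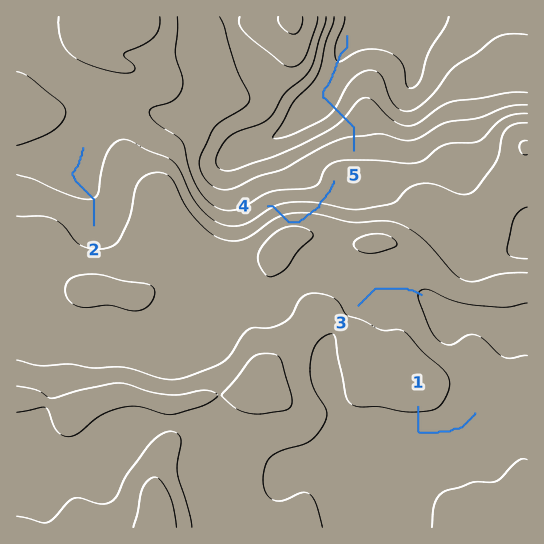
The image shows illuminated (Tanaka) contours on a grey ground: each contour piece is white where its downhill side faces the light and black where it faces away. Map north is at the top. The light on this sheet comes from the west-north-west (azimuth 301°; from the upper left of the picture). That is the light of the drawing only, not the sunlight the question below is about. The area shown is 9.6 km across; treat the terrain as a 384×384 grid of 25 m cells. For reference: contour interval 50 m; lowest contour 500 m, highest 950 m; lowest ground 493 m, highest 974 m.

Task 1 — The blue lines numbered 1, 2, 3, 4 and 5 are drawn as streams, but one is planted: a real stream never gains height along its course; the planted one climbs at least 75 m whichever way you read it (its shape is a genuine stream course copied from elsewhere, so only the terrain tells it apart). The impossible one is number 4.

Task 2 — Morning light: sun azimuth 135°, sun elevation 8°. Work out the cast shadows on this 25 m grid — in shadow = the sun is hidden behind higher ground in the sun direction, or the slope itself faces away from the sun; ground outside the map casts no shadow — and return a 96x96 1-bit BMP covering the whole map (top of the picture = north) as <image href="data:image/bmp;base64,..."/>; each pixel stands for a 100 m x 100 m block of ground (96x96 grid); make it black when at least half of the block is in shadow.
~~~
<image width="96" height="96" href="data:image/bmp;base64,Qk2+BAAAAAAAAD4AAAAoAAAAYAAAAGAAAAABAAEAAAAAAIAEAAATCwAAEwsAAAIAAAAAAAAA////AAAAAAAAAAAAAAAAAAAAAAAAAAAAAAAAAAAAAAAAAAAAAAAAAAAAAAAAAAAAAAAAAAAAAAAAAAAAAAAAAAAAAAAAAAAAAAAAAAAAAAAAAAAAAAAAAAAAAAAAAAAAAAAAAAAAAAAAAAAAAAAAAAAAAAAAAAAAAAAAAAAAAAAAAAAAAAAAAAAAAAAAAAAAAAAAAAAAAAAAAAAAAAAAAAAAAAAAAAAAAAAAAAAAAAAAAAAAAAAAAAAAAAAAAAAAAAAAAAAAAAAAAAAAAAAAAAAAAAAAAAAAAAAAAAAAAAAAAAAAAAAAAAAAAAAAAAAAAAAAAAAAAAAAAAAAAAAAAAAAAAAAAAAAAAAAAAAAAAAAAAAAAAAAAAAAAAAAAAAAAAAAAAAAAAAAAAAAAAAAAAAAAAAAAAAAAAAAAAAAAAAAAAADgAAAAAAAAAAAAAAH4AAAAAAAAAAAAAAH4AAAAAAAAAAAAAABwAAAAAAAAAAAAAAAAOAAAAAAAAAAAAAAAOAAAAAAAAAAAAAAAOAAAAAAAAAAAAAAAEAAAAAAAAAAAAAAAAAAAAAAAAAAAAAAAAAAAAAAAAAAAAAAAAAAAAAAAAAAAAAAAAAAAAAAAAAAAAAAAAAAAAAAAAAAAAAAAAAAAAAAAAAAAAAAAAAAAAAAAAAAAAAAAAAAAAAAAAAAAAAAAAAAAAAAAAAAAAAAAAAAAAAAAAAAAAAAAAAAAAAAAAAAAAAAAAAAAAAAAAAAAAAAAAAAAAAAA+AAAAAAAAAAAAAAA/gAAAAAAAAAAAAAA/4AAAAAAAAAAAAAAA4AAAAAAAAAAAAAAAAAAAAAAAAAAAAAAAAAAAAAAAAAAAAAAAAAAAAAAB4AAAAAAAAAAAAAAD8AAAAAAAAAAAAAAH+AAGAAAAAAAAAAAP/gAfgAAAAAAAAAAf/wA/wAAAAAAAAAAf/+A/gAAAAAAAAAA///B/AAAAAAAAAAA///h8AAAAAAAAAAA///AAAAAAAAAAAAB//+AAAAAAAAAAAAB//8AAAAAAAAAAAAB//wAAAwAAAAAAAAB//AAAAAAAAAAAAAB/8AAAAAAAAAAAAAB/8AAAAAAEAAAAAAB//gAAAAAGAAAAAAA///gAAAAGAAAAAAAf//4AAAAGAAAAAAAB//8AAAADAAAAAAAAP/+AA8AHAAAAAAAAH/+AA+APgAAAAAAAB//AB/APwAAAAAAAA//AD/Af8AAAAAAAAf/AD/A/8AAAAAAAAP/gD/h/8AAAAAAAAH/gH/j/8AAAAAAAAD/gH/j/8AAAAAAAAA/gH/n/8AAAAAAAAAfgD/H/wAAAAAAAAAPwD/P/AAAAAAAAAAHwB+P8AAAAAAAAAAHwA8PwAAAAAAAAAADwAACAAAAAAAAAAABgAAAAAAAAAAAAAAAAAAAAAAAAAAAAAAAAAAAAAAAAAAAAAAAAAAAAAAAAAAAAAAAAAAAAAAAAAAAAAAAAAAAAAAAAAAAAAAAAAAAAAAAAAAAAAAAAAAAAAAAAAAAAAAAAAAAAAAAAAAAAAAAAAAAAA="/>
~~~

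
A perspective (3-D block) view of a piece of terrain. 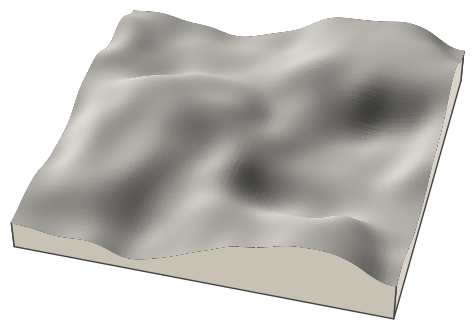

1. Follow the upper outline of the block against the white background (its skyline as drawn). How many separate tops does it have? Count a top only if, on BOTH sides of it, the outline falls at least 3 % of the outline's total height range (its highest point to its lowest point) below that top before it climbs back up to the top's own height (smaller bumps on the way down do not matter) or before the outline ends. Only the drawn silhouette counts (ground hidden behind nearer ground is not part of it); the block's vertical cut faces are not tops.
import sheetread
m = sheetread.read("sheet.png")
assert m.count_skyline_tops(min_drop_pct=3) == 2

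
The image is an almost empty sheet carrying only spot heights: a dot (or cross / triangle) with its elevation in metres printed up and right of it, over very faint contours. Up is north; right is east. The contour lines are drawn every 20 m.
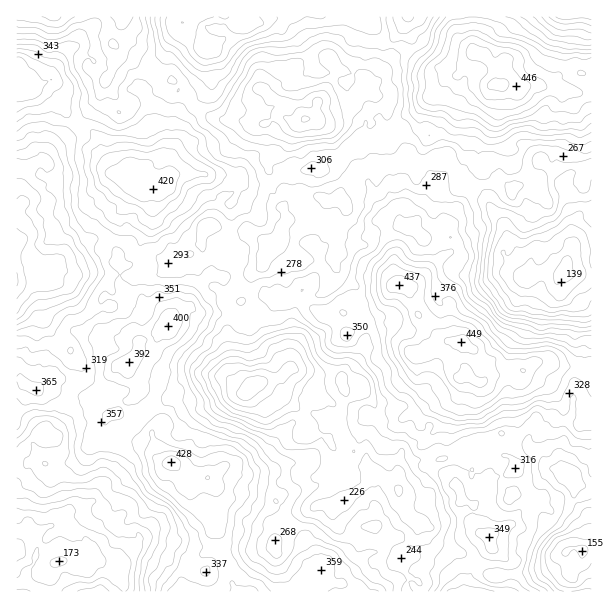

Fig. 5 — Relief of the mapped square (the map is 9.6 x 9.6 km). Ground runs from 125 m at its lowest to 470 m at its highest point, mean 300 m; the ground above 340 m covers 24.5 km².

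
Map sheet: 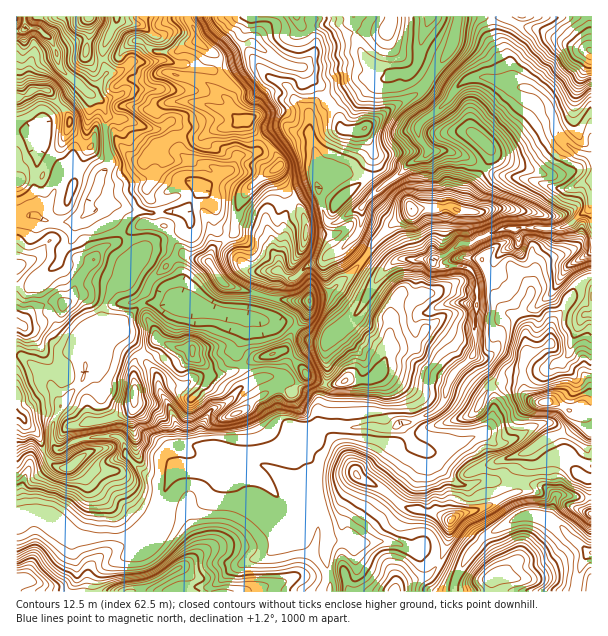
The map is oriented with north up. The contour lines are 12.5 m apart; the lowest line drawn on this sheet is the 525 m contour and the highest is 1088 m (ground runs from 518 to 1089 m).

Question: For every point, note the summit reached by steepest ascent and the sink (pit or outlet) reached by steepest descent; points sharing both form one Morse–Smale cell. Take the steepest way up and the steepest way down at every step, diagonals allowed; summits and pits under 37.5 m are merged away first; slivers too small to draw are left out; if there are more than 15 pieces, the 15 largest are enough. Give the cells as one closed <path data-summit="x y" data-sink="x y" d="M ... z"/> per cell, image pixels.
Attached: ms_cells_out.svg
<path data-summit="309 300" data-sink="591 156" d="M491 16l-33 0-6 29-28 42-10 9-25 13-27 21-20-1-4-13-12-15-4-12-20-21 18-24 31-12 35-1 5-7 0-7-139-1-2 2-6 14 0 6 6 16 22 25 13 6 5 5 5 11 15 15-2 16 8 21 0 29 3 6-23 11-7 7-5 9 0 31-6 14 0 10-6 5-10 40-7 4 12 3 18 0 23 16 9 4 10-2 3-4 14-10 14-14 16-30 11-12-10-5-25-20 0-5 8-7 3-8 0-16 14-17 26-18 9-11 12-5 6-7 27 1 12 5 30 18 27 3 33 10 15 0 20-9 0-21-14-6-18-15-13-35-10-10-9-4-16-2-2-2 0-19-16-30z"/><path data-summit="546 402" data-sink="591 156" d="M591 205l-4 6-23 17-63 1-19 7-12 8-9 0-28 17 8 5 24 0 9 7 2 6-1 71-1 4-22 21-8 27-10 10-20 9-14 2 12 20 7 5 9 3 8 13 22 20 12 2 13-6 17 2 19 0 3-12 4-6 0-11 11-8 11 12 18 6 19 15 7-1z"/><path data-summit="129 591" data-sink="591 156" d="M297 426l-4 0-9 11-12 9-44 10-7 14-26 0-7 4-15 0-21 44 4 18-15 14-39 18-8 10-2 13 237 1 1-16-4-9 0-18 4-7-2-20-8-21-6-33-7-13 0-14 7-12z"/><path data-summit="192 350" data-sink="591 156" d="M188 302l-42 0-6 4-14 13-12 5 25 24 7 15 11 12 3 17 8 10 8 23 2 18 7 7 16-4 15 4 12 6 21-4 29-8 15-18 13 2 9 0 3-2 0-25-9-9-27-14-21 0-13 5 2-6-14-23 0-6 10-19-1-13-33-4z"/><path data-summit="345 381" data-sink="591 156" d="M428 259l-29 0-6 3-19 20-16 30-14 14-16 12-3 7 3 29-10 37 0 16 54-1 8 2 12 0 9-6 9 0 24-10 10-10 10-33-20-21-18-12-1-15 4-7 9-1 18-9 19-2 11 4 0-27-2-6-9-7-24 0z"/><path data-summit="452 519" data-sink="591 156" d="M401 424l-9 4-12 0-8-2-51 0-8 5-6 10 0 14 7 13 4 21 10 33 2 17 20 1 6 4 22-3 18 1 17 10 7-2 18 12 10-22 2-18 2-4 7-4 24-6 35-16 2-9-37-3-13 6-12-2-22-20-8-13-9-3-7-5z"/><path data-summit="411 209" data-sink="591 156" d="M449 151l-21 0-6 7-12 5-9 11-26 18-13 14-1 19-3 8-8 7 0 5 30 23 4 2 15-11 35 1 3-2 7-2 17-12 9 0 12-8 19-7 63-1 23-17 5-7-1-24-19 8-15 0-33-10-27-3-30-18z"/><path data-summit="246 120" data-sink="26 29" d="M188 16l-72 1 0 4-13 27 0 14 3 12-8 12-8 7 12 9 4 11 0 33 4 18-8 10-3 8 9 4 11 0 27-5 4 3 13-23 0-3-11-8 7-6 15-8 27 2 12-8 17-3 10-5-8-8-3-13-9-8 3-16-5-17-3-6-17-12-4-13-6-8z"/><path data-summit="246 120" data-sink="591 156" d="M251 16l-63 1 0 4 6 8 4 13 17 12 3 6 5 17-3 16 9 8 1 10 10 11-10 5-17 3-12 8-27-2-15 8-7 6 6 2 5 6 0 3-13 24 8 7 7 1 18-11 9 0 8 5 10-3 14-12 6-2 9-14 16-4 7-11 14-13 11-1 12 6 9-1 0-19-13-12-5-11-5-5-13-6-22-25-6-16 0-6z"/><path data-summit="309 300" data-sink="591 156" d="M116 436l-35 3-9 3-10 8-8 0-21 10-3 4-8 21 4 30 19 2 30 21 45 0 11-3 13-9 10-10 15-36-11 0-15-8-17-17-2-12z"/><path data-summit="309 300" data-sink="429 17" d="M456 16l-64 0-1 8-5 7-35 1-31 12-18 24 20 21 4 12 12 15 4 13 20 1 27-21 25-13 10-9 28-42 5-19z"/><path data-summit="17 98" data-sink="26 29" d="M36 28l-10 0-10 4 0 64 10 0 9-6 10 0 22 23 3 10-9 23-12 13-7 18-19 1-7 4 0 37 20-3 12 6 15 1 14-3 13-10 0-9 7-12 3-12 10-13-4-18 0-33-4-11-6-5-9-5-26-23-9-28z"/><path data-summit="17 324" data-sink="591 156" d="M125 236l-21 11-7 7-18 24-7 19-7 7-5-7-4-10-23-23-6-2-11 5 0 87 13 7 20 19 9 21 4 3 22-26 2-34 4-6 14-12-1-17 9-21 4-4 7-1 5-7 2-15 6-10z"/><path data-summit="134 392" data-sink="591 156" d="M113 325l-6 0-9 5-8 8-5 12 0 19 7 3 5 5 5 12-2 30 3 16 16 3 5 5 2 12 17 17 15 8 10 0 6-7 0-5 6-5 26 9 15-2 7-12-1-4-26-8-16 4-7-7-2-18-6-17-10-16-3-17-11-12-7-15z"/><path data-summit="591 50" data-sink="591 156" d="M591 16l-99 1 2 18 16 30 0 19 2 2 16 2 9 4 10 10 13 35 18 15 13 5z"/>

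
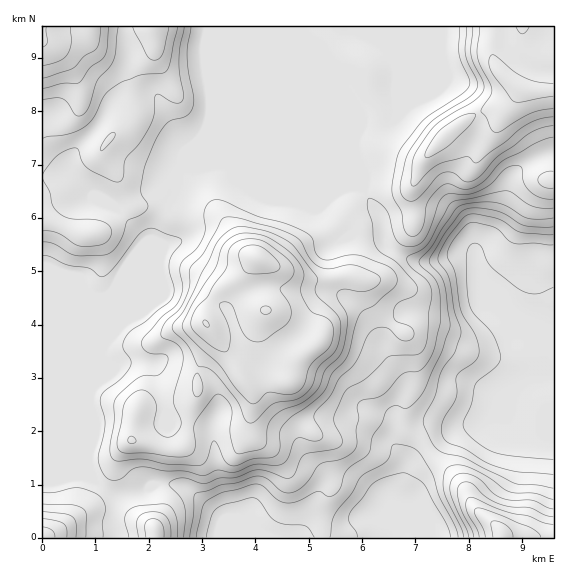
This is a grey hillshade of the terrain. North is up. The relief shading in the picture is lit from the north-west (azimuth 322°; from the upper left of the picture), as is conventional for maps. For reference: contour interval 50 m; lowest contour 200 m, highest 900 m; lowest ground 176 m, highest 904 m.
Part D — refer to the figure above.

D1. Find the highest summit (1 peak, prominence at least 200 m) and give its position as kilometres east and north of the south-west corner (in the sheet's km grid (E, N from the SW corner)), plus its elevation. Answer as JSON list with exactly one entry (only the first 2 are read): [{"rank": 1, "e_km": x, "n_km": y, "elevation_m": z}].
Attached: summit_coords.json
[{"rank": 1, "e_km": 4.04, "n_km": 5.26, "elevation_m": 845}]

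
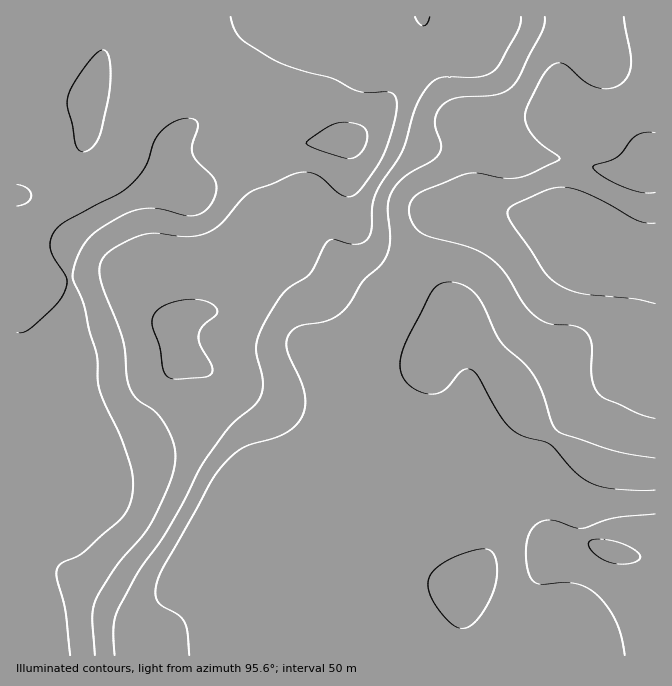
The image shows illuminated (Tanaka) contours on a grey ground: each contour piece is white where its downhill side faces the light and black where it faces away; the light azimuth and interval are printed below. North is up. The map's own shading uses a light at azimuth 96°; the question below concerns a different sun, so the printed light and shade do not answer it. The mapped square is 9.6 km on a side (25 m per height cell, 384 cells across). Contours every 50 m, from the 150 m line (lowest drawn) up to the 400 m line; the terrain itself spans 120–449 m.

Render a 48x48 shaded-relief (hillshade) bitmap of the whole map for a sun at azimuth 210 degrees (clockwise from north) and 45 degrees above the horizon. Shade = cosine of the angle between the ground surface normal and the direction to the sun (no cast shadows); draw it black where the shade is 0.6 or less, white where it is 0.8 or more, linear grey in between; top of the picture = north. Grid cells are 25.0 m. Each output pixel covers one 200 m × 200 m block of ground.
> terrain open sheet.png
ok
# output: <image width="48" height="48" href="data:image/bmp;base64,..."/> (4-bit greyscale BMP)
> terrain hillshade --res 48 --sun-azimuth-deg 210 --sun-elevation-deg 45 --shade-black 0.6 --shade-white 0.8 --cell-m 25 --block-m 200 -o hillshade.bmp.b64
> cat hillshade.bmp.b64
<image width="48" height="48" href="data:image/bmp;base64,Qk32BAAAAAAAAHYAAAAoAAAAMAAAADAAAAABAAQAAAAAAIAEAAATCwAAEwsAABAAAAAAAAAAAAAAABEREQAiIiIAMzMzAERERABVVVUAZmZmAHd3dwCIiIgAmZmZAKqqqgC7u7sAzMzMAN3d3QDu7u4A////AIh2QzRnZlVoiIiIiIiIiJupiIiJmHZVZ4h2QzVnZVV4iIiIiIiIiKu6iIiZmHZVZ4h1Q0ZmVVV4iIiIiIiIicy6mIiJl2VVd3dlVWd2VVVniIiIiIiIm8y6mHiIdlRWiGZWZ3d2VVVniIiIiIiIm7qph3d2ZUVomWZneIh3ZmZ4iIiIiIiIqqmId2ZmZWeJmXd4iIiId3d4iIiIiIiImYd3ZlVnd4mZmZmZmYmYh3eIiIiIiIiIiHZmVVVoiZmYiJmqqZmZh3iIiIiIiIiIh2ZVVVV4mZiHd5mqqZmYd3iIiIiIiIiIiHZlVVaJmZiIiJmZmZmHd3eIiIiIiIiIiId3dmeJqqqru5mZiIh2d3d4iIiIiIiIiIiIiHeJq8zd7pmId3dmZ2Z4mZiIiIiIiIiIiIiJvN3d3Hd3d3ZWZmeJmqmYiIiIiIiIiImrzMupmGZ3eHZVZmeJqqqpiIiIiIiIiJvMy5hlVXd4iHVEVmeJq7qpmIiIiIiIic3LqGUzM4iIiGQ0VWeJq7qpiIiIiIiIm9y5hkM0RIiIhkI1VmeJqqmYiIiIiJmZvcuXZURFVId3dTJFZ3iZmph3d3iIm8y7zLmGZUVWVXd3ZTNWeJqpmHZmZniJvuy7y6hmVVZmZnd3dURXiaqYdlVVVniK3tuauodVVWZ3ZmeIdlRomql2ZURFVoiKzLiJqXZVVmd3d3eIdURomodmZURVZ4iJqoeJmGVEVmd3d3iHZDRpqYdndlZomZiJmHeIh1REVmZmZnd3ZDRpqYeJh3eau6mJiHd3dlREVVVVZnd3ZDRoh3eIdnisy6mJmId2ZURERDNFVod3YyNnZVVVVnirupiZmYdlVENEMiNFVoiIYyRnZUREV4iamHiZmYdUQzMzIjRVZoiZY0aIh2ZmiJmZh3ipmHZEMzMzNFZmZomqdXmpmZmJmZiIiIqpd2VDMzMzRnh3d4mpiJq6q7u6mIiIiKunVVQzMzM0aIiIiYmYeau8ze3KmImYibt0NERERERFeIiKvJmGaJu97/25mJmHirlSJFVVVVVniIm97pl2Znms7uyYmZl3nMlSNnd3d4mZmb3/7nd3dmaKzKh3iqmJvtplaKqqq8zLzf/+3FZ4mGZ4mGRGiru879qHisy7ze3M7/7bqWeJqYd4hkRWirzO/sqImru7zcu7zLqYiHiaqYiIh1Vniau83LmHeJmZqph3d2Z3iHiaqYiIh3d4iIiJmZhlVmZ3iHZUVWZ3d3iamHd3dmeIiHZmZ2VVVVVnh3VVZ3iHZniamHZ3ZVZ3d2VVZURERWeJmYdmiIiHZYiZmHZ4dlVmZmZmZTMzRXmszLl3iJqpdoiIiHZ4h3ZmVmZ3ZTM0Vore7bl4is3Kh4iIh3Z4iZh2ZnZlVERVZnrf7Kh4rO24d4iHd3Z4mqmHd2VERVZnZnnNyod4vNuGVpmIiHZ4mpiHdlRFVneIdnmrmHd4q7lkVpmIiHZomYh3ZVVnd4iIdnmpiHd3mpdUVZiImYZomYdmVVZ4iIiHdnmpiHdniZdUVQ=="/>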